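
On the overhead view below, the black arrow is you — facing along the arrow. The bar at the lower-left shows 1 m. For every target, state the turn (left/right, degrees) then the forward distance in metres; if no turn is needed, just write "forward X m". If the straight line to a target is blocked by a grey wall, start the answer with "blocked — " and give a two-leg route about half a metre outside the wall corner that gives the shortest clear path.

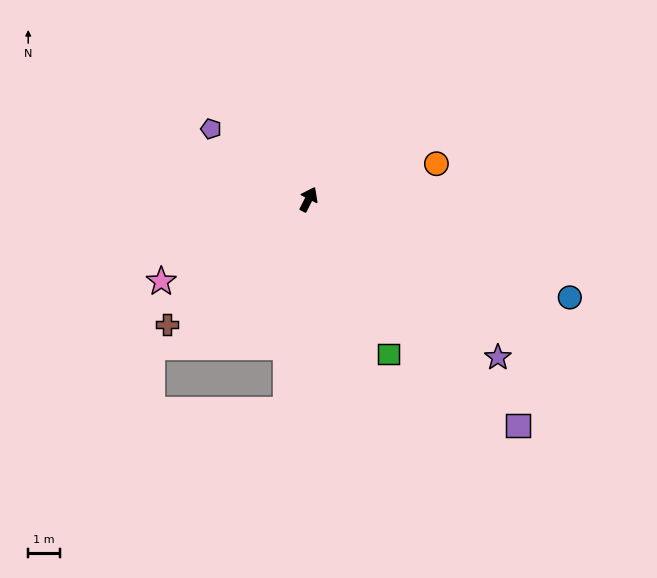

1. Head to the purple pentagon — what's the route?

turn left 81°, forward 3.8 m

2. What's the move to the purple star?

turn right 103°, forward 7.7 m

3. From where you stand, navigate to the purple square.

turn right 110°, forward 9.6 m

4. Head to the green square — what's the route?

turn right 126°, forward 5.4 m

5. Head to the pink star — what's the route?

turn left 146°, forward 5.3 m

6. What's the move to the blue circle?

turn right 84°, forward 8.7 m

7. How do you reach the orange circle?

turn right 48°, forward 4.1 m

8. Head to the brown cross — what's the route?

turn left 158°, forward 5.9 m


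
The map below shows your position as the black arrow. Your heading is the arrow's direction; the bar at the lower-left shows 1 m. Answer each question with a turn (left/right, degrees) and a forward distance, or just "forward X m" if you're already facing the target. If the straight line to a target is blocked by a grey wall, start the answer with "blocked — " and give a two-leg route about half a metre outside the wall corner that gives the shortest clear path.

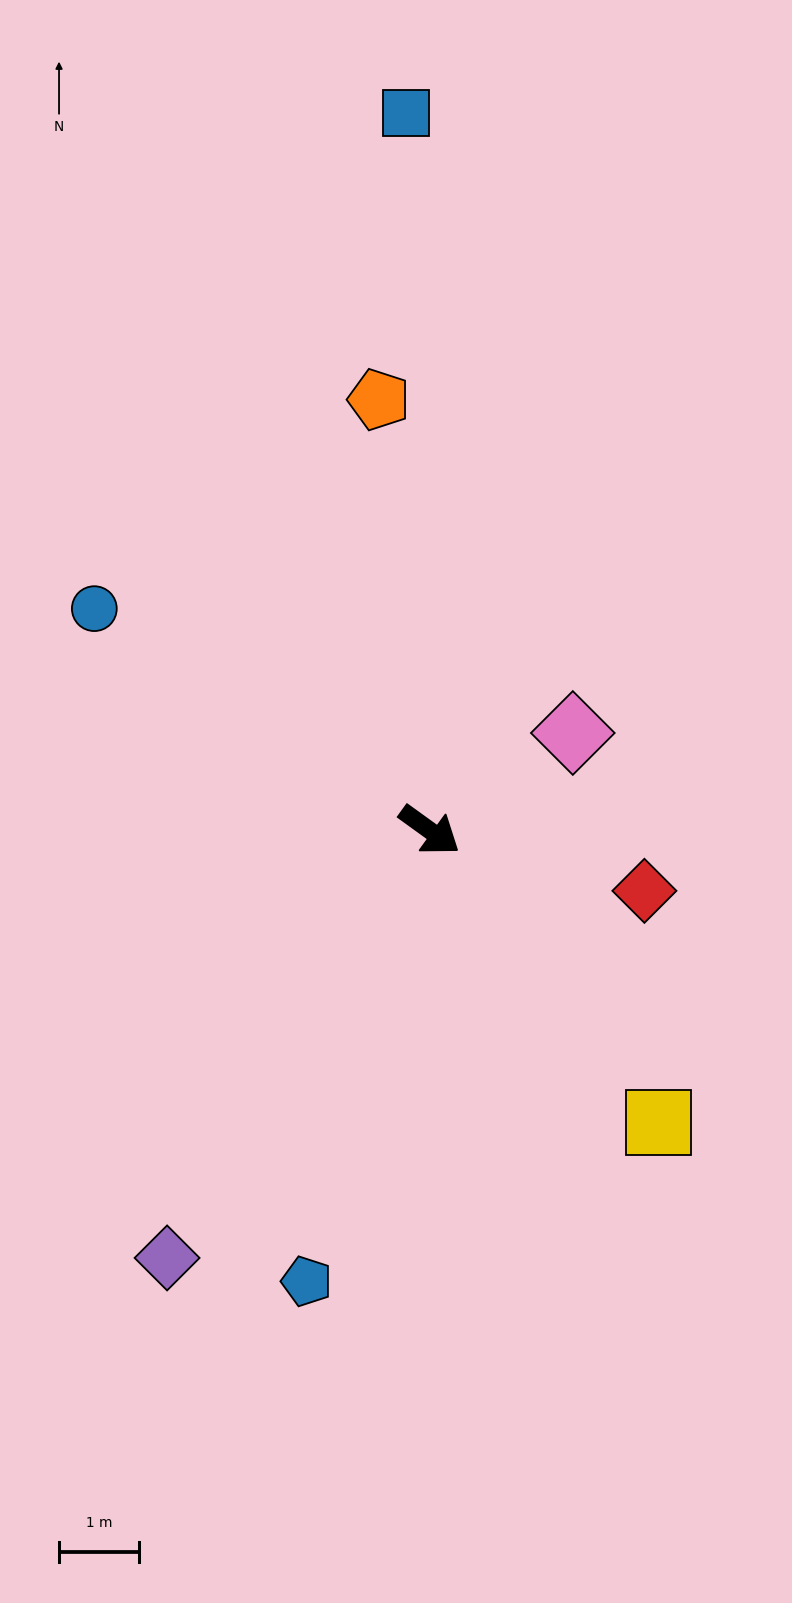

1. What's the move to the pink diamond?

turn left 70°, forward 2.2 m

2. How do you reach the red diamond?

turn left 20°, forward 2.8 m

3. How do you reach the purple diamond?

turn right 86°, forward 6.2 m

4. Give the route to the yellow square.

turn right 16°, forward 4.6 m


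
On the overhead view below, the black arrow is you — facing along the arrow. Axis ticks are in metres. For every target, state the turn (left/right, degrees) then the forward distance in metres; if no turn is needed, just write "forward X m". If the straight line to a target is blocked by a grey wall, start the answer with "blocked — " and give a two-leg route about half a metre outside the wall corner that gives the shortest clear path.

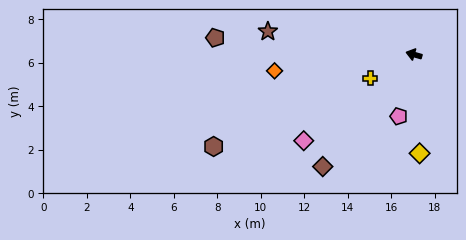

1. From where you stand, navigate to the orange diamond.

turn left 23°, forward 6.4 m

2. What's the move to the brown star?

turn left 7°, forward 6.8 m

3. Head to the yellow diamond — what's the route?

turn left 109°, forward 4.5 m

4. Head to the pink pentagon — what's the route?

turn left 92°, forward 2.9 m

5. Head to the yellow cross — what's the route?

turn left 45°, forward 2.3 m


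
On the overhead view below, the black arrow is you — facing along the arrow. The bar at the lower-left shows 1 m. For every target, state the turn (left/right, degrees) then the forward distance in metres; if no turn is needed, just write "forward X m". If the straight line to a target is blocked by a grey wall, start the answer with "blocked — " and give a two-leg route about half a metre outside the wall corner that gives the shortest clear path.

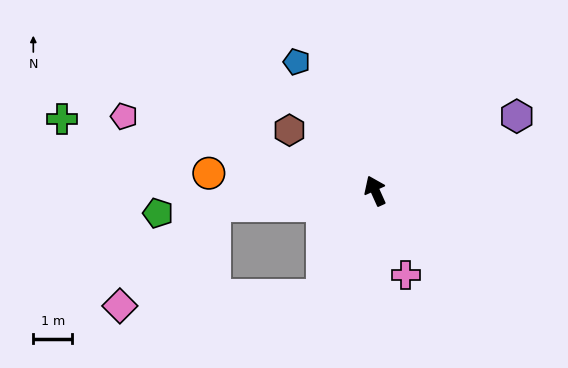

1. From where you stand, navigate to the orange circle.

turn left 60°, forward 4.3 m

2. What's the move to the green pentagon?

turn left 72°, forward 5.6 m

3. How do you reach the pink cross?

turn left 176°, forward 2.3 m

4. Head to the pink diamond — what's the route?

blocked — turn left 71°, forward 4.2 m, then turn left 41°, forward 3.6 m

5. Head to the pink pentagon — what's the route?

turn left 49°, forward 6.8 m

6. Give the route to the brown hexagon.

turn left 31°, forward 2.7 m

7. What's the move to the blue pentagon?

turn left 7°, forward 3.9 m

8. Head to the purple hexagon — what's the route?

turn right 86°, forward 4.1 m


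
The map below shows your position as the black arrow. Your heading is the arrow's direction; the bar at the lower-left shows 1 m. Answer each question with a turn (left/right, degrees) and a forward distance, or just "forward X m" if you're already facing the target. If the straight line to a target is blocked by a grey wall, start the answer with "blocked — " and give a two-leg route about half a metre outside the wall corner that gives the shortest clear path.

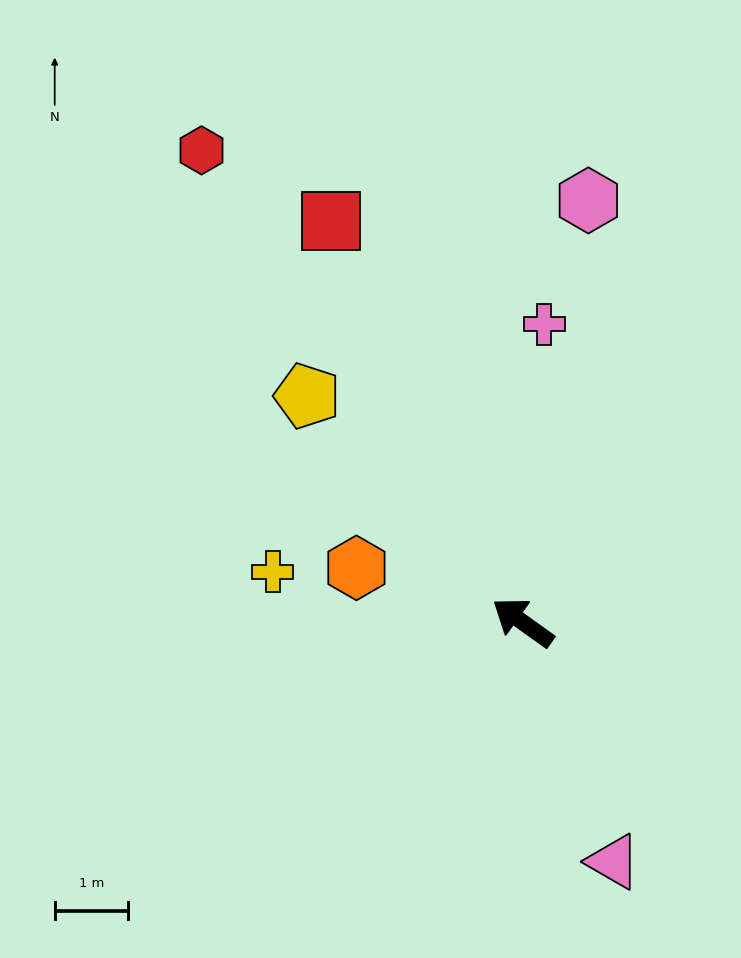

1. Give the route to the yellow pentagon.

turn right 11°, forward 4.2 m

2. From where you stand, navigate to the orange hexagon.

turn left 17°, forward 2.4 m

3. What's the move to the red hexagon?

turn right 20°, forward 7.8 m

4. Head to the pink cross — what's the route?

turn right 59°, forward 4.1 m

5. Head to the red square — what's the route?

turn right 29°, forward 6.0 m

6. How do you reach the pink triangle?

turn left 146°, forward 3.5 m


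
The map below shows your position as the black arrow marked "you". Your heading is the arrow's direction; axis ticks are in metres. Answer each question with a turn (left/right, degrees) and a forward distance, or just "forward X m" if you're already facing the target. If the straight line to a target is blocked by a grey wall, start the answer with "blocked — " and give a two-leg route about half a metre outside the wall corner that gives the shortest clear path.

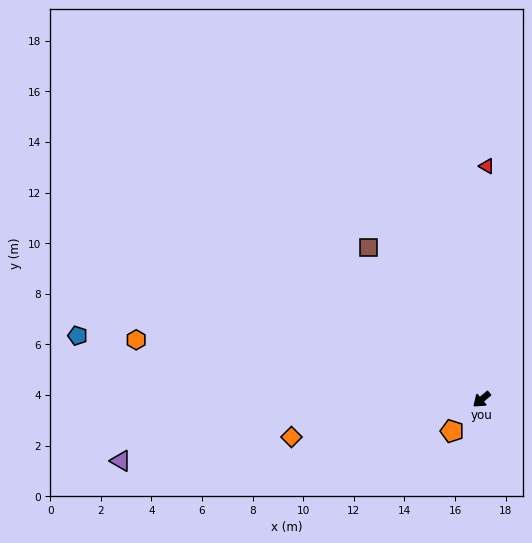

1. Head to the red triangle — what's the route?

turn right 132°, forward 9.2 m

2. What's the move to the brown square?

turn right 94°, forward 7.5 m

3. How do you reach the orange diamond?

turn right 29°, forward 7.7 m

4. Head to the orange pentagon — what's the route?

turn left 7°, forward 1.7 m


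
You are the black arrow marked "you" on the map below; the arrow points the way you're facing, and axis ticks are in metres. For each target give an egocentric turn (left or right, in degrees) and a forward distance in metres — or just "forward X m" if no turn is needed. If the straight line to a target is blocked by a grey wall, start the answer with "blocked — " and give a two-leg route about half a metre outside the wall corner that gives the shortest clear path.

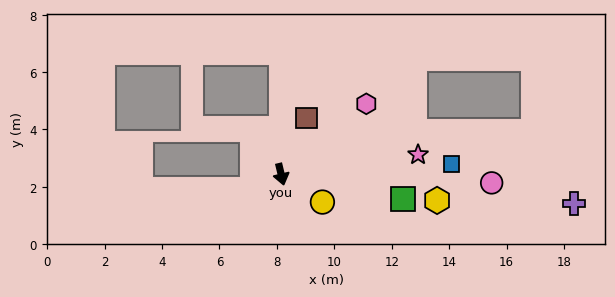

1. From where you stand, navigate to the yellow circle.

turn left 43°, forward 1.7 m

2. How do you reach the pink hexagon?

turn left 116°, forward 3.8 m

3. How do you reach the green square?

turn left 65°, forward 4.3 m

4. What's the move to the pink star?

turn left 85°, forward 4.8 m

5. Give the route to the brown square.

turn left 142°, forward 2.2 m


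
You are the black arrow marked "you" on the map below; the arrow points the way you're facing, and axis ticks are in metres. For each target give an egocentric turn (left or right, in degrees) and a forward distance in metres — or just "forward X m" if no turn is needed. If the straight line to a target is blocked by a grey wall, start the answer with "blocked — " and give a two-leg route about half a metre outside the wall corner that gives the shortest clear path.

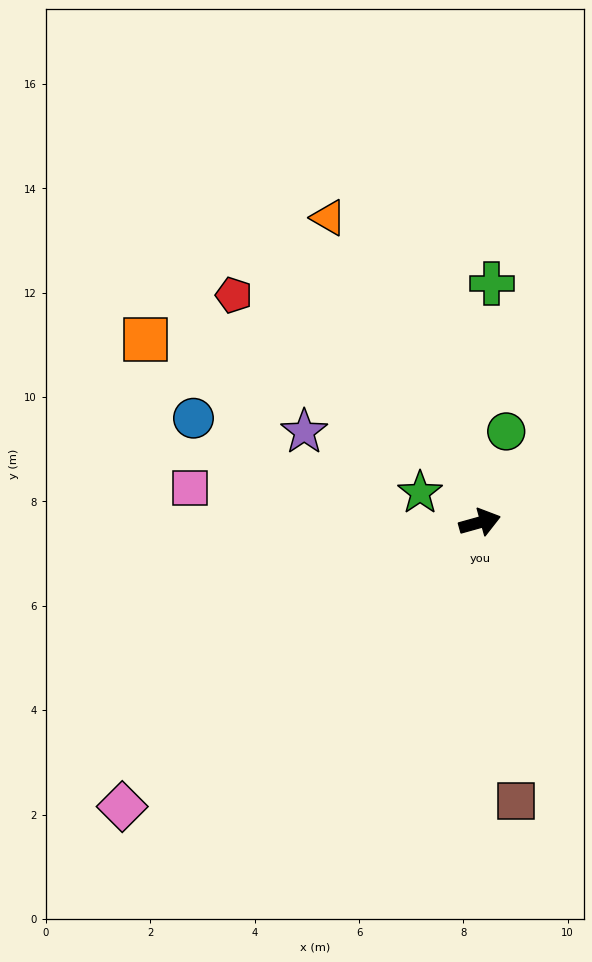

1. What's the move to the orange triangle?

turn left 101°, forward 6.5 m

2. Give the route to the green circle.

turn left 58°, forward 1.8 m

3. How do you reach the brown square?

turn right 98°, forward 5.4 m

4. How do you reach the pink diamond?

turn right 157°, forward 8.8 m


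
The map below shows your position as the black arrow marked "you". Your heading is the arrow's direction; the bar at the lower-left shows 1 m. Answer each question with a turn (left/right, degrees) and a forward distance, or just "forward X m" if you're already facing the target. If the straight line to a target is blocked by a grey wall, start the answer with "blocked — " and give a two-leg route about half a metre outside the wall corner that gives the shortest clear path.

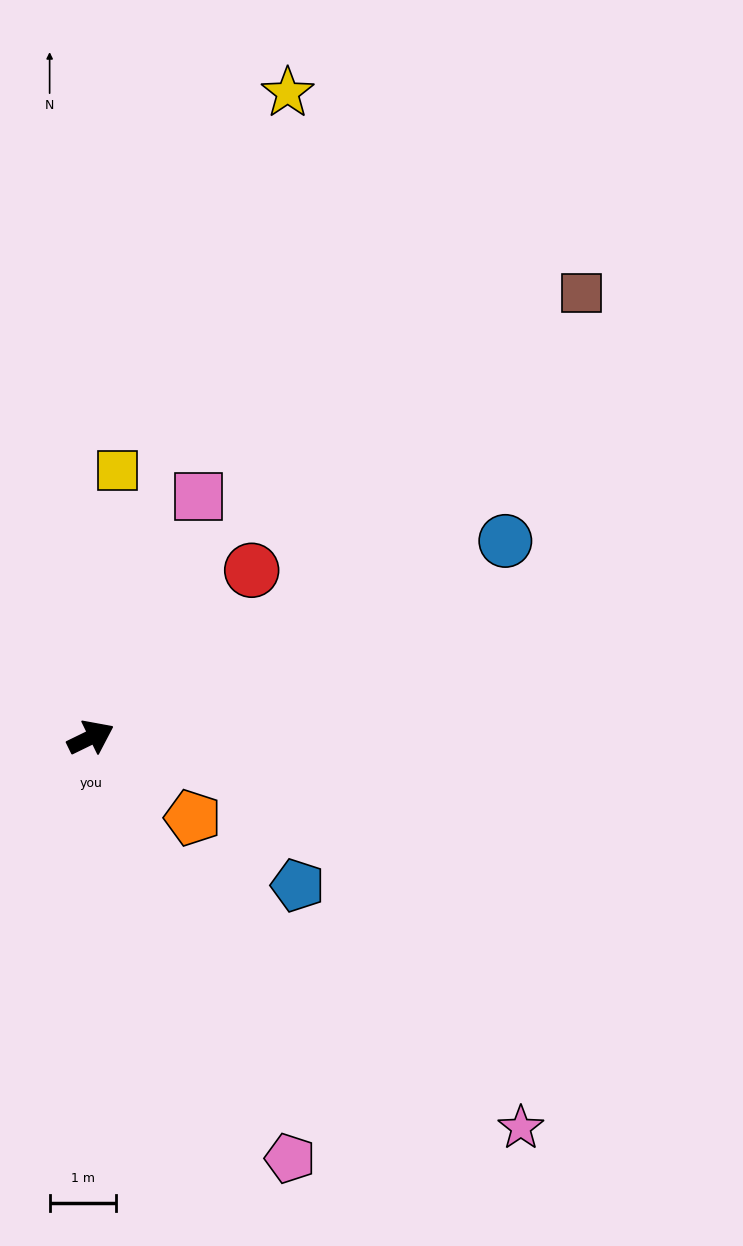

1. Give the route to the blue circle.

forward 6.9 m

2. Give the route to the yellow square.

turn left 58°, forward 4.1 m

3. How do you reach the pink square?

turn left 40°, forward 4.0 m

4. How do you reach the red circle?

turn left 20°, forward 3.5 m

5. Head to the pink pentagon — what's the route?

turn right 91°, forward 7.1 m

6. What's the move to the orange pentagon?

turn right 64°, forward 2.0 m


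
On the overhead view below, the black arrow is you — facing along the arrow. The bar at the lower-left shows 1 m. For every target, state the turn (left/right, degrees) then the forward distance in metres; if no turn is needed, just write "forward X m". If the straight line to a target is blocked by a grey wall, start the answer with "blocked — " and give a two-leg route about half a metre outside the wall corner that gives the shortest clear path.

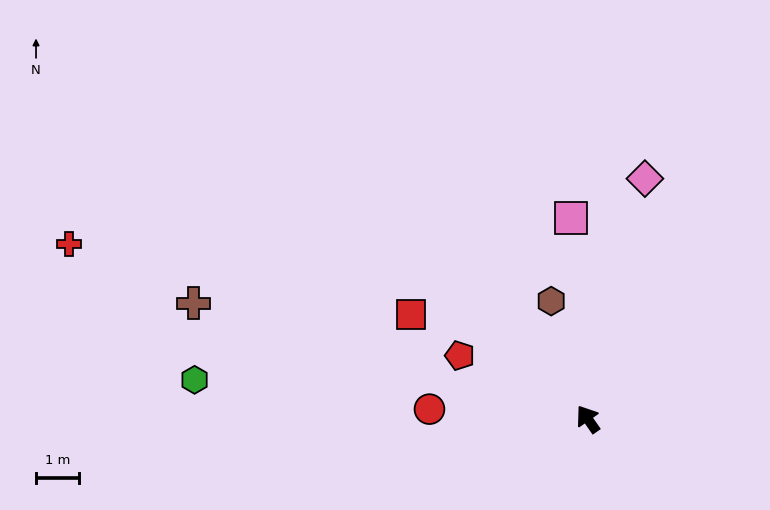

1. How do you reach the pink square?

turn right 30°, forward 4.8 m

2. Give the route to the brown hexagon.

turn right 18°, forward 2.9 m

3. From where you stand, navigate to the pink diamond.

turn right 48°, forward 5.8 m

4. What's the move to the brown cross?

turn left 39°, forward 9.7 m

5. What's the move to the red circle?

turn left 52°, forward 3.7 m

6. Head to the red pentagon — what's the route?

turn left 29°, forward 3.4 m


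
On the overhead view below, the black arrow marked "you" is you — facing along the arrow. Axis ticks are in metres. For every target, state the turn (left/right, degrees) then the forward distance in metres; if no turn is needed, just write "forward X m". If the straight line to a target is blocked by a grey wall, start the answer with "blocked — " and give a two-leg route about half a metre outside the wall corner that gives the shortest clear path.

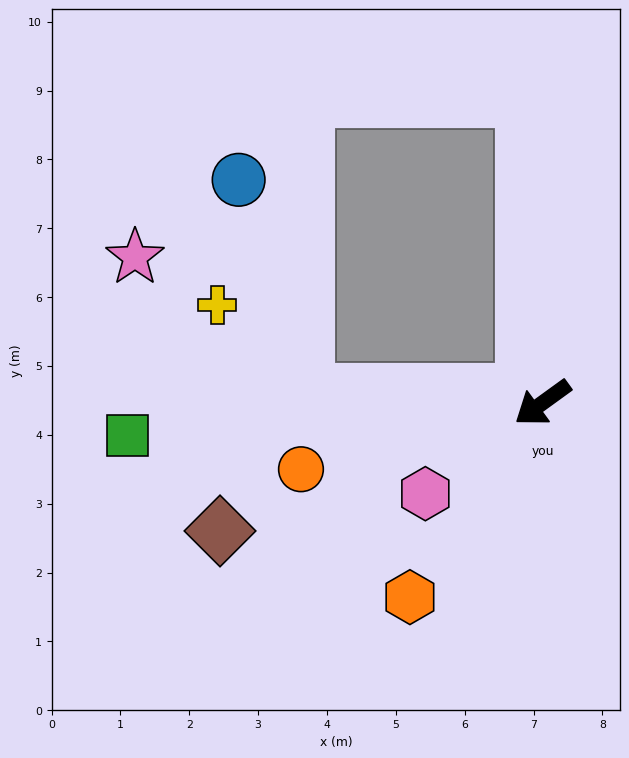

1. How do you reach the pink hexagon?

forward 2.2 m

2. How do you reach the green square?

turn right 31°, forward 6.0 m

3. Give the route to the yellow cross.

blocked — turn right 38°, forward 3.5 m, then turn right 43°, forward 1.8 m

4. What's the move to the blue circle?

blocked — turn right 38°, forward 3.5 m, then turn right 71°, forward 3.2 m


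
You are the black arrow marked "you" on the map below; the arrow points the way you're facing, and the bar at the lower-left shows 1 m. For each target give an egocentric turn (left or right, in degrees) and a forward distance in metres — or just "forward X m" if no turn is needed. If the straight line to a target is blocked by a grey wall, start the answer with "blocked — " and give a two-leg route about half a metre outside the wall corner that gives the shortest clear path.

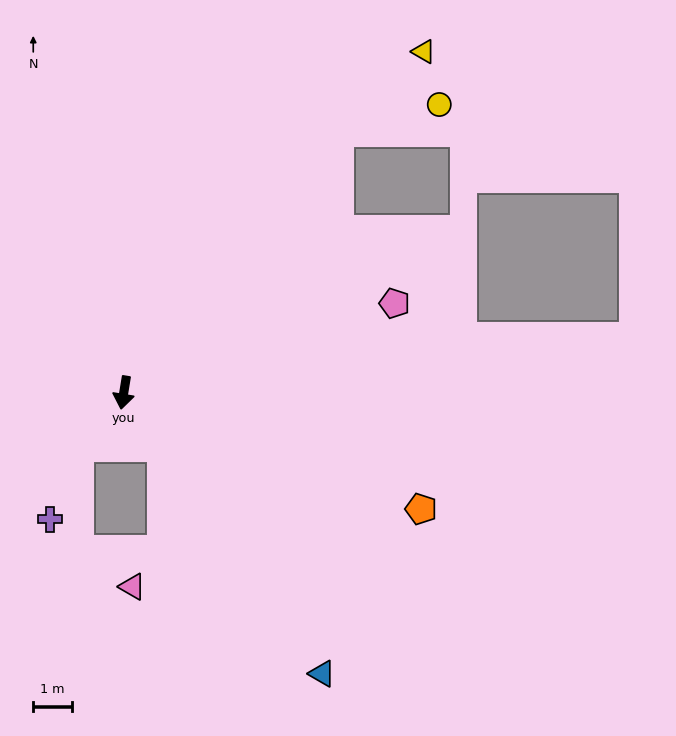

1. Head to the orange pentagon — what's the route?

turn left 78°, forward 8.3 m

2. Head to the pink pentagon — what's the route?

turn left 118°, forward 7.4 m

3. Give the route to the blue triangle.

turn left 44°, forward 8.9 m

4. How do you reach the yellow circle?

blocked — turn left 150°, forward 8.8 m, then turn right 36°, forward 2.7 m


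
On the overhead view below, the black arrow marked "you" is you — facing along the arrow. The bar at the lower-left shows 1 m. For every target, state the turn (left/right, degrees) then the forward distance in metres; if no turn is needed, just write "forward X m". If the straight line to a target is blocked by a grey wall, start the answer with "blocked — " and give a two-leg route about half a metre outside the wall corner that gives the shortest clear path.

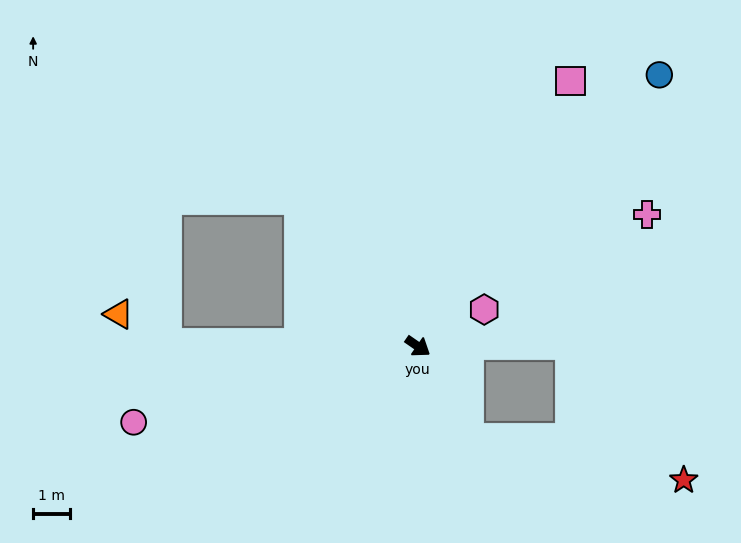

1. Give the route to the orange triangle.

blocked — turn right 146°, forward 6.9 m, then turn right 32°, forward 1.5 m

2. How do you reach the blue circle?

turn left 83°, forward 9.9 m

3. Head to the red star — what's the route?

blocked — turn right 26°, forward 2.9 m, then turn left 50°, forward 6.0 m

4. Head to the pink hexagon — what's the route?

turn left 64°, forward 2.1 m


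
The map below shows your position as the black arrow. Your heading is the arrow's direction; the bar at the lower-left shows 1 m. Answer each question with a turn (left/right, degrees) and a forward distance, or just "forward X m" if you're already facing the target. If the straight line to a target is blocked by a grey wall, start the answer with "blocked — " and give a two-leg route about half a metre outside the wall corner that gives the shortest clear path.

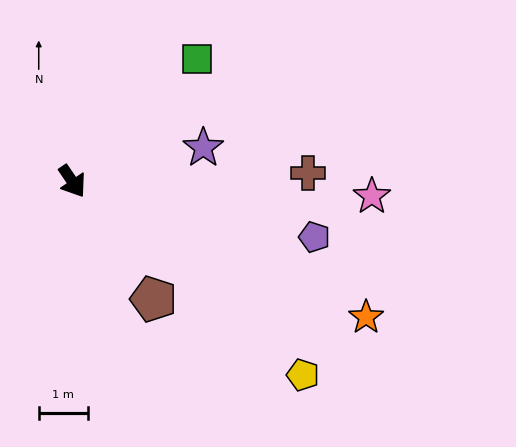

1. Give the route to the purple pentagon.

turn left 43°, forward 5.0 m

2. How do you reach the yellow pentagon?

turn left 16°, forward 6.1 m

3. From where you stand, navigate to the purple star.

turn left 70°, forward 2.7 m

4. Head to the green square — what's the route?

turn left 100°, forward 3.5 m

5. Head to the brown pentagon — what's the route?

forward 2.9 m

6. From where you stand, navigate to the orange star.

turn left 31°, forward 6.6 m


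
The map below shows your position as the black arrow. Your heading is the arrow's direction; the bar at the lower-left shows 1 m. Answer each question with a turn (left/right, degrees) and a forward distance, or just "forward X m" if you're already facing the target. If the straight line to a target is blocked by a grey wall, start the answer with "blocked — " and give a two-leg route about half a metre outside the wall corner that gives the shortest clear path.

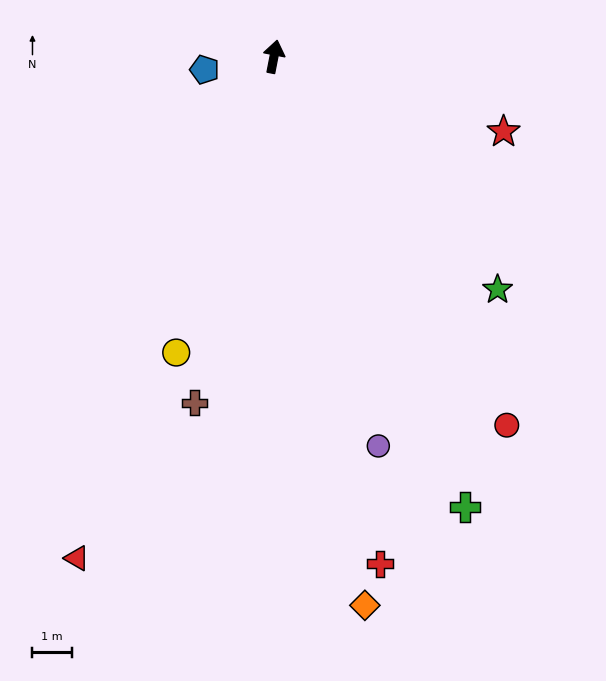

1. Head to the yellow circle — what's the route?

turn left 173°, forward 8.0 m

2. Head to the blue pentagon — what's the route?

turn left 112°, forward 1.8 m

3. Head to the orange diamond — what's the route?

turn right 160°, forward 14.2 m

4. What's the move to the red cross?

turn right 157°, forward 13.2 m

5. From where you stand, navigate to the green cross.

turn right 146°, forward 12.5 m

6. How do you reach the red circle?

turn right 137°, forward 11.1 m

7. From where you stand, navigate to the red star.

turn right 97°, forward 6.2 m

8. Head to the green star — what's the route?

turn right 125°, forward 8.2 m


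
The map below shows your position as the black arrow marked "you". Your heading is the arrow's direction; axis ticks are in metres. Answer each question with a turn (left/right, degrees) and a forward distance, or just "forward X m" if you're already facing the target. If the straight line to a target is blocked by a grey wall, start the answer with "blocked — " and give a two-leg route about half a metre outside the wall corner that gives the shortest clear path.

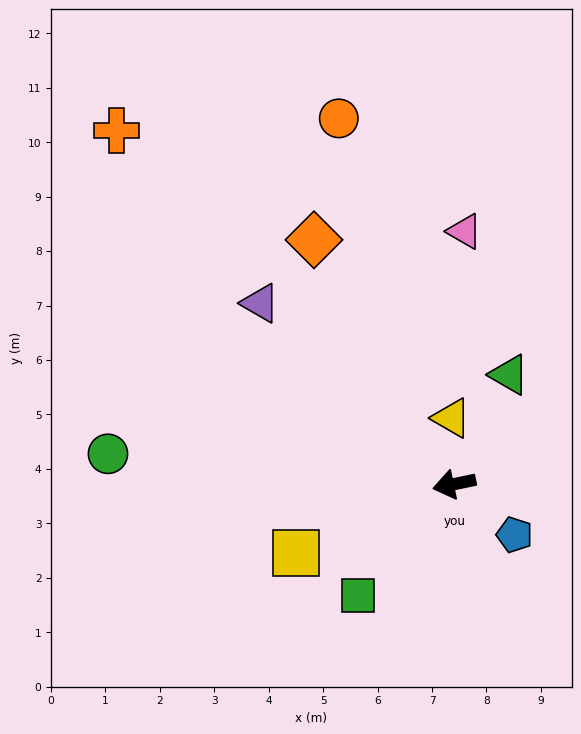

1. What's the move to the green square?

turn left 37°, forward 2.7 m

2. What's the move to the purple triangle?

turn right 55°, forward 4.9 m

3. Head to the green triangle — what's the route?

turn right 128°, forward 2.2 m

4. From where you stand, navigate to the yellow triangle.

turn right 99°, forward 1.2 m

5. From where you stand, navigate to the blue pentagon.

turn left 128°, forward 1.4 m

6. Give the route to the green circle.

turn right 17°, forward 6.4 m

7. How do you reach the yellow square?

turn left 12°, forward 3.2 m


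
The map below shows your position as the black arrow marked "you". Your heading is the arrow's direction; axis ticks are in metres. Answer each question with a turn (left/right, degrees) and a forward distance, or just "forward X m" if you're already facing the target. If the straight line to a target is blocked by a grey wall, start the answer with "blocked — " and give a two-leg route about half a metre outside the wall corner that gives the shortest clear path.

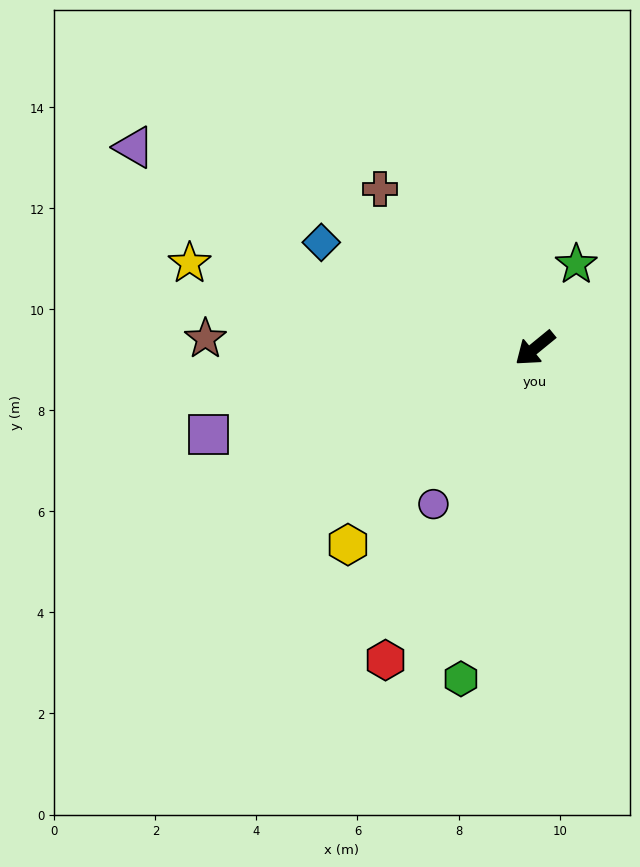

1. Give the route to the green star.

turn right 155°, forward 1.9 m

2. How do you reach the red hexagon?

turn left 25°, forward 6.8 m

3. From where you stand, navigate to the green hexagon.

turn left 38°, forward 6.7 m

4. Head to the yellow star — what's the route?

turn right 53°, forward 7.0 m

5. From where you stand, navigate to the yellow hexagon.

turn left 7°, forward 5.4 m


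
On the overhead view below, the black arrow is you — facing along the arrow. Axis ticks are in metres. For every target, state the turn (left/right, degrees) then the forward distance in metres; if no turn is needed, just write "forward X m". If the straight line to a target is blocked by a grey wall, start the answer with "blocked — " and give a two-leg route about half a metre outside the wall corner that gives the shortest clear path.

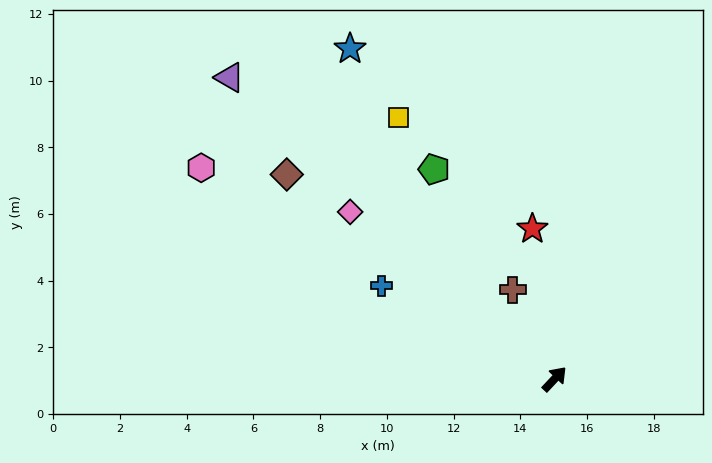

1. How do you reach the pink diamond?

turn left 94°, forward 7.9 m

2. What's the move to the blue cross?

turn left 105°, forward 5.9 m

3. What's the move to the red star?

turn left 52°, forward 4.6 m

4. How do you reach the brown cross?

turn left 68°, forward 3.0 m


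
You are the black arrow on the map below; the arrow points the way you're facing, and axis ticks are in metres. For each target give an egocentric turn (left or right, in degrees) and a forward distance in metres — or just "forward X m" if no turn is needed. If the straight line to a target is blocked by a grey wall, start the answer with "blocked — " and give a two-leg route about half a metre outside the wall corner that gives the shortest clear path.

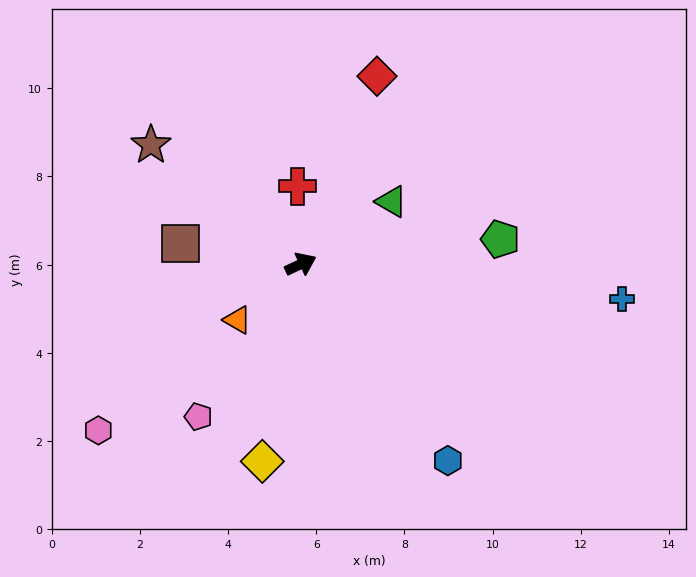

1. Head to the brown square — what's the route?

turn left 145°, forward 2.8 m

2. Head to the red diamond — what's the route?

turn left 43°, forward 4.6 m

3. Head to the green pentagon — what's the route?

turn right 18°, forward 4.6 m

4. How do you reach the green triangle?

turn left 10°, forward 2.5 m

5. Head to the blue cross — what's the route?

turn right 31°, forward 7.3 m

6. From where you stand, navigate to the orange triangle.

turn right 164°, forward 1.9 m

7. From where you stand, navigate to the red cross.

turn left 67°, forward 1.8 m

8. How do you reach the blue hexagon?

turn right 78°, forward 5.6 m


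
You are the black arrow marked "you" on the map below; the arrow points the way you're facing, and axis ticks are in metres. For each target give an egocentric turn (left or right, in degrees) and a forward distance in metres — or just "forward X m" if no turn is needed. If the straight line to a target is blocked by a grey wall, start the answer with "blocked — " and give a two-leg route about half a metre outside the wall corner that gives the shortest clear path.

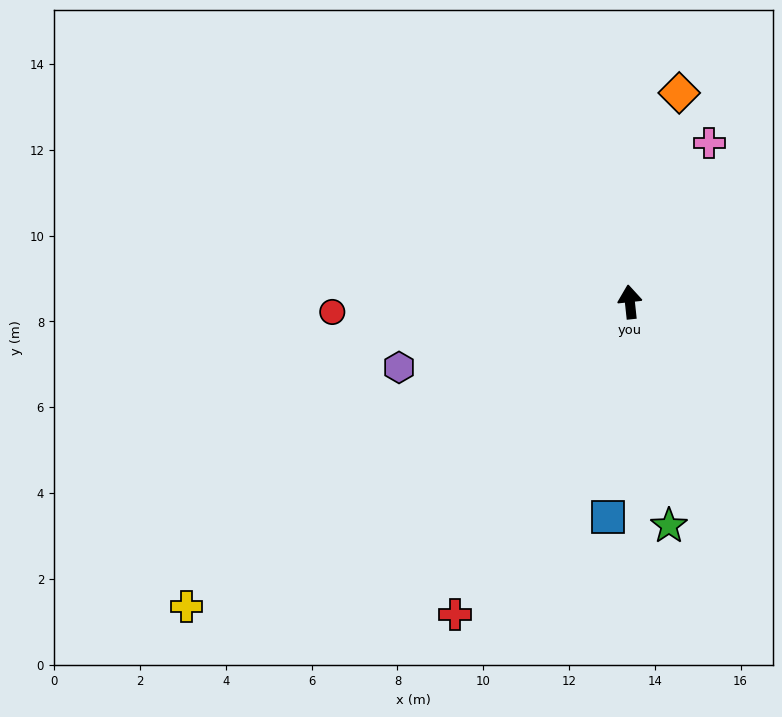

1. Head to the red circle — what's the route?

turn left 86°, forward 6.9 m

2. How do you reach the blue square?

turn left 168°, forward 5.0 m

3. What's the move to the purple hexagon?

turn left 100°, forward 5.6 m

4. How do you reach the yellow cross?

turn left 118°, forward 12.5 m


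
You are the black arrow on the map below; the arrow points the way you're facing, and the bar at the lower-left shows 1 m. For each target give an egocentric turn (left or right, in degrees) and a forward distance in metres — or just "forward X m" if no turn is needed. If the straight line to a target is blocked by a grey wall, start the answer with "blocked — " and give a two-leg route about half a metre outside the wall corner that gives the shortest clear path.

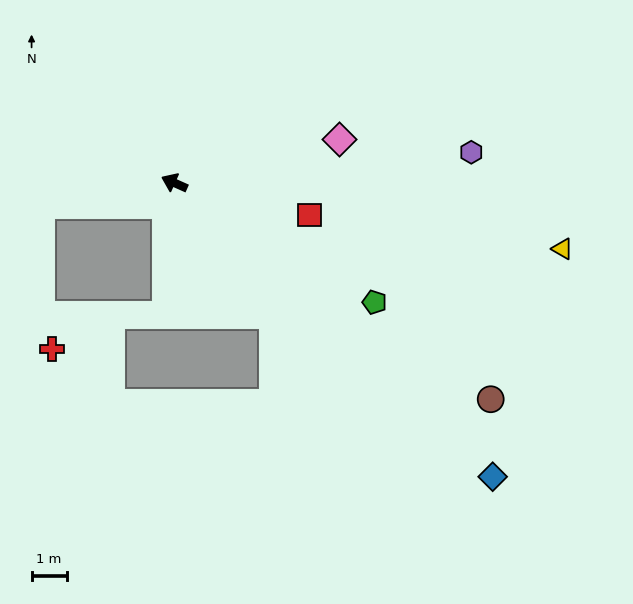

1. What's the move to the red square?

turn right 169°, forward 3.9 m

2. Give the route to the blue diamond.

turn left 161°, forward 12.3 m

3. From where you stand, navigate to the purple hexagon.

turn right 150°, forward 8.5 m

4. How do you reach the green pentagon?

turn left 173°, forward 6.6 m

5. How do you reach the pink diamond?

turn right 141°, forward 4.9 m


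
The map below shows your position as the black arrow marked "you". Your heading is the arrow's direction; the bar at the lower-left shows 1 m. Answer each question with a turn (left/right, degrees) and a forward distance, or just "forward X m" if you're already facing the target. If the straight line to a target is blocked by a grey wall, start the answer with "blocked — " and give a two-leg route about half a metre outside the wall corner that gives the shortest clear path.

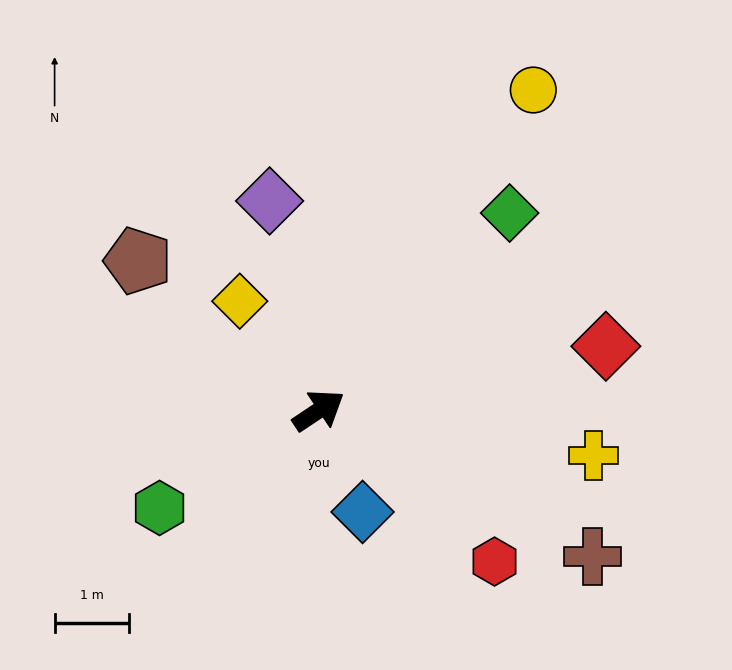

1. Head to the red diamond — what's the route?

turn right 21°, forward 3.9 m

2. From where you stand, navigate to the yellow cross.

turn right 43°, forward 3.7 m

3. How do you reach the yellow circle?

turn left 22°, forward 5.2 m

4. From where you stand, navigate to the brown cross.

turn right 62°, forward 4.2 m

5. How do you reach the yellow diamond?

turn left 92°, forward 1.8 m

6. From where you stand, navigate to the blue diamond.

turn right 100°, forward 1.5 m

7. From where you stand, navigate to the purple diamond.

turn left 70°, forward 2.9 m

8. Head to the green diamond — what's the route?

turn left 12°, forward 3.7 m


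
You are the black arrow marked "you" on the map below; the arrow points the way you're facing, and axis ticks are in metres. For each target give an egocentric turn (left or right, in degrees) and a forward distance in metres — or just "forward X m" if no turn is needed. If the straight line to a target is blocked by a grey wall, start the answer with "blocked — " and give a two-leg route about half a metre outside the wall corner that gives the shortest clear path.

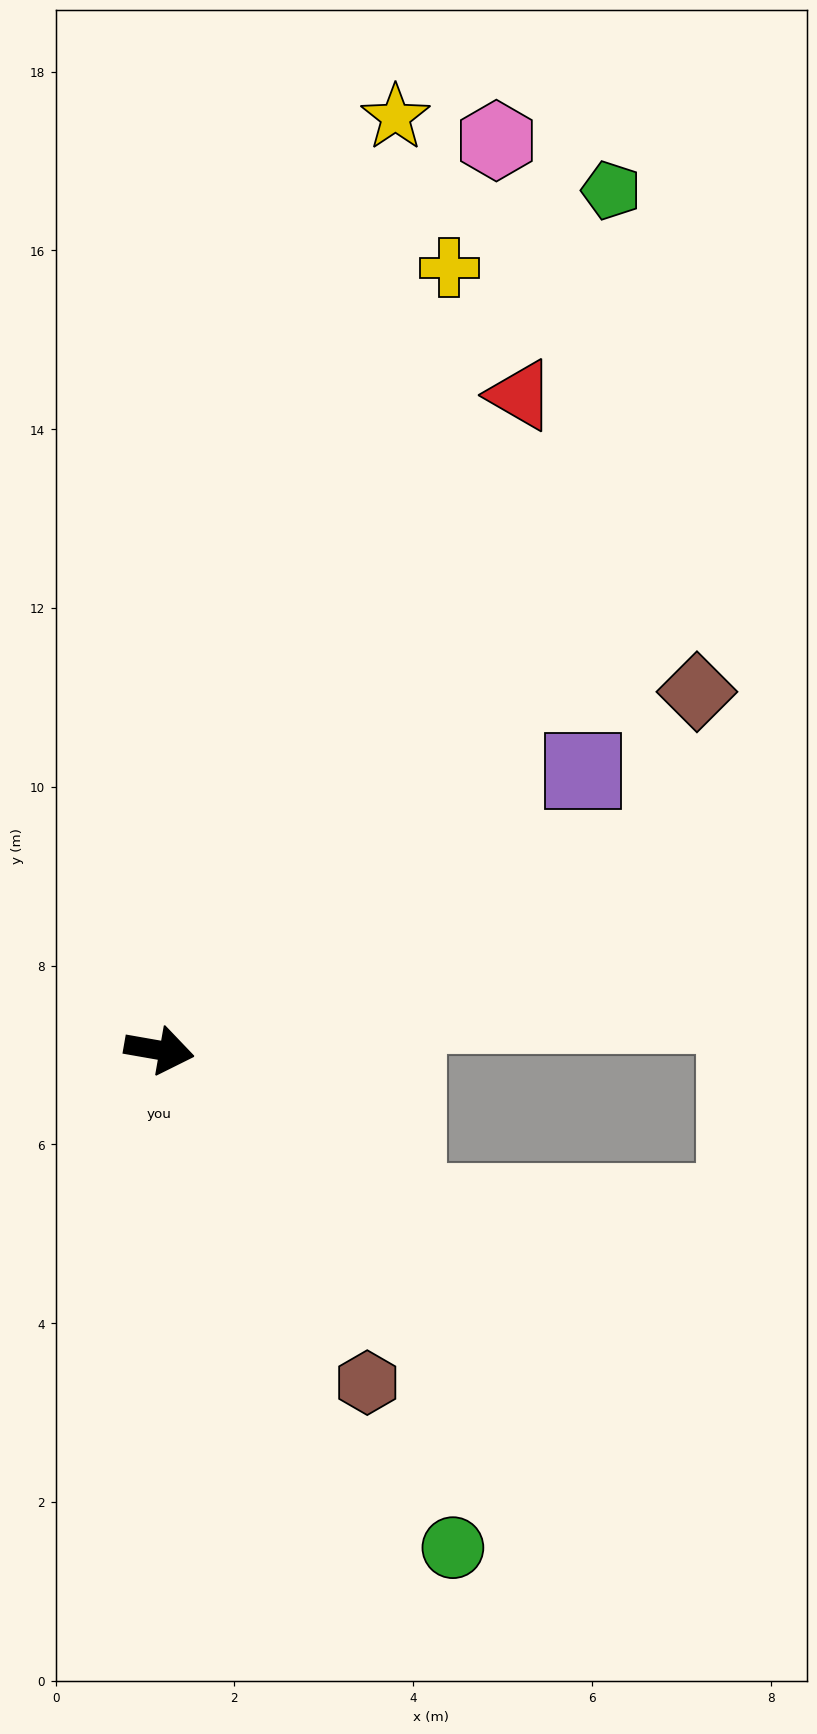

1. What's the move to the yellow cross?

turn left 80°, forward 9.3 m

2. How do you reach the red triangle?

turn left 71°, forward 8.4 m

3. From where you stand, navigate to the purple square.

turn left 43°, forward 5.7 m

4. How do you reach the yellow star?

turn left 86°, forward 10.8 m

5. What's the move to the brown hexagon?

turn right 48°, forward 4.4 m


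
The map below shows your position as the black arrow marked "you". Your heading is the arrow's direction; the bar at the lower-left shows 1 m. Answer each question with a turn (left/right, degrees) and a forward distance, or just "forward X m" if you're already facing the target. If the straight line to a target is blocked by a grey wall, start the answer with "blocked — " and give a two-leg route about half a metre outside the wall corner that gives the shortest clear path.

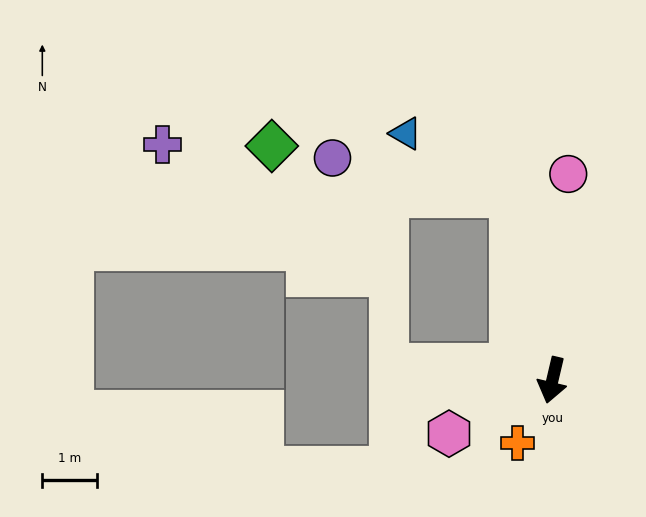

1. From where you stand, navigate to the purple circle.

blocked — turn right 155°, forward 3.5 m, then turn left 67°, forward 3.4 m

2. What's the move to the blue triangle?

blocked — turn right 155°, forward 3.5 m, then turn left 48°, forward 2.2 m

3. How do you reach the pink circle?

turn right 171°, forward 3.8 m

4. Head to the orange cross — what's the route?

turn right 16°, forward 1.3 m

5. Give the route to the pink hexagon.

turn right 49°, forward 2.1 m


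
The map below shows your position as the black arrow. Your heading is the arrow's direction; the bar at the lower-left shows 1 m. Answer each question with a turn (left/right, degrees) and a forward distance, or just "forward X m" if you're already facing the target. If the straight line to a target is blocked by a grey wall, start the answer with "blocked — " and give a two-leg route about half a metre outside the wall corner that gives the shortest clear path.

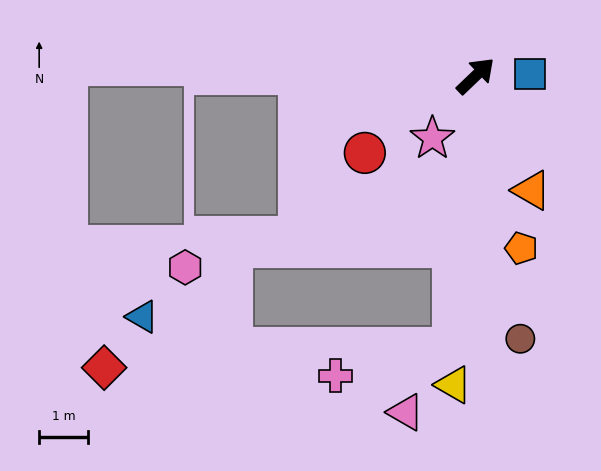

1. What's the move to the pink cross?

blocked — turn right 138°, forward 5.6 m, then turn right 72°, forward 2.5 m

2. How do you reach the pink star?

turn right 168°, forward 1.6 m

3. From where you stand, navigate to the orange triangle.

turn right 108°, forward 2.6 m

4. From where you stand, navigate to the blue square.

turn right 42°, forward 1.1 m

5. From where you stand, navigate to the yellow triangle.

turn right 138°, forward 6.3 m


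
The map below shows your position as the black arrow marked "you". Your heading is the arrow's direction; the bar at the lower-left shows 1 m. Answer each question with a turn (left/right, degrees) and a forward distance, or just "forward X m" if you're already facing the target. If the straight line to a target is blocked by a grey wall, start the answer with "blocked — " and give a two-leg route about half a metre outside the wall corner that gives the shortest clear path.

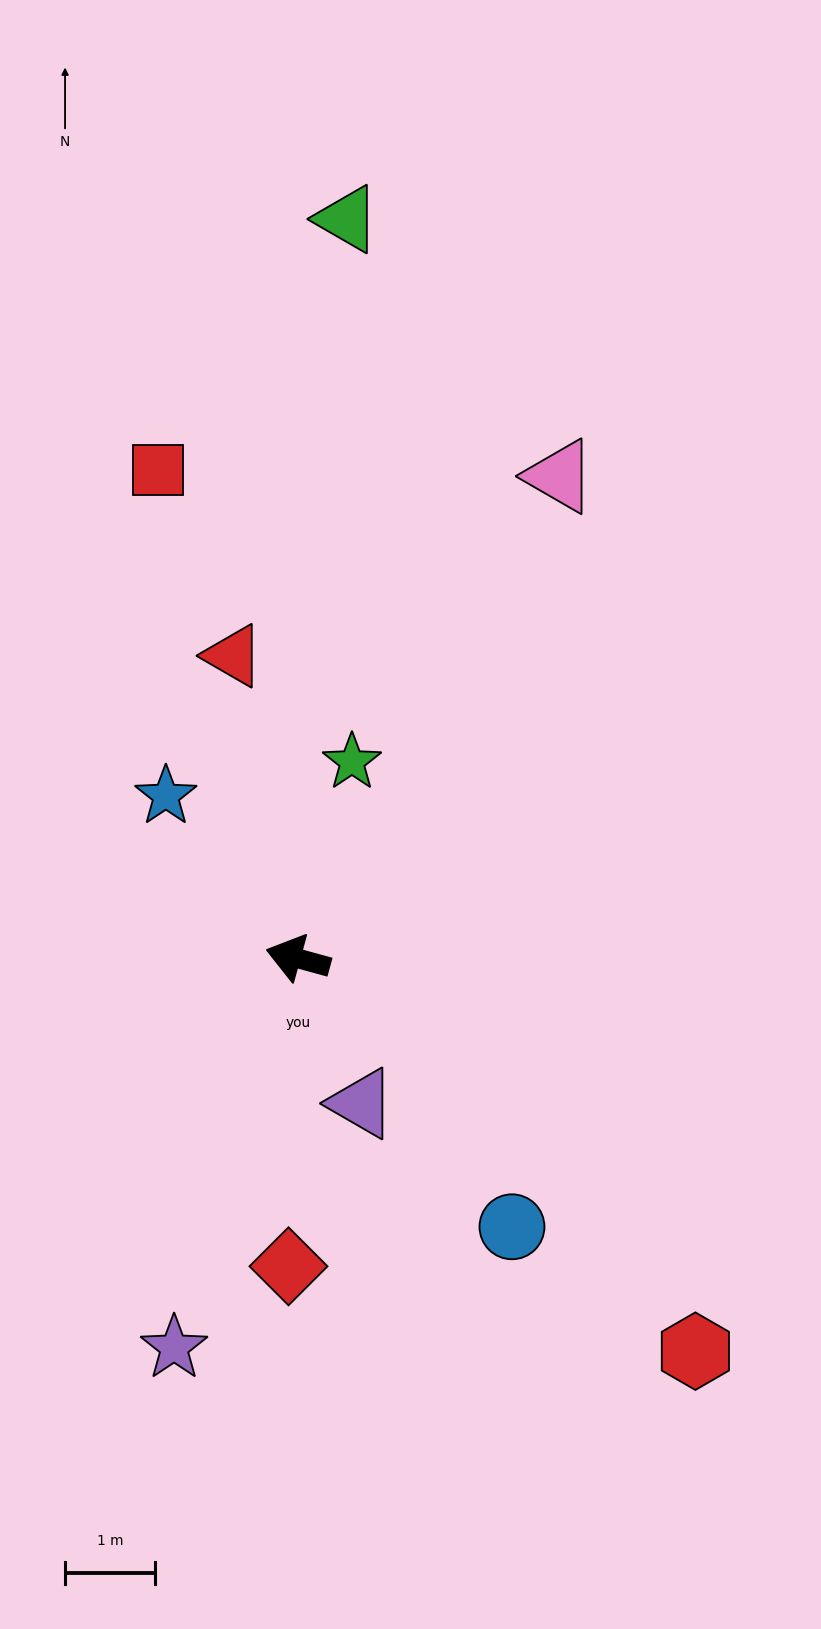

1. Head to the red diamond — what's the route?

turn left 104°, forward 3.4 m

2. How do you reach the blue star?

turn right 36°, forward 2.3 m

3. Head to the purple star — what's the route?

turn left 88°, forward 4.5 m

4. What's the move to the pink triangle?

turn right 103°, forward 6.1 m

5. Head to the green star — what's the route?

turn right 90°, forward 2.3 m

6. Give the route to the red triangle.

turn right 63°, forward 3.4 m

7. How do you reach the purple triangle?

turn left 129°, forward 1.8 m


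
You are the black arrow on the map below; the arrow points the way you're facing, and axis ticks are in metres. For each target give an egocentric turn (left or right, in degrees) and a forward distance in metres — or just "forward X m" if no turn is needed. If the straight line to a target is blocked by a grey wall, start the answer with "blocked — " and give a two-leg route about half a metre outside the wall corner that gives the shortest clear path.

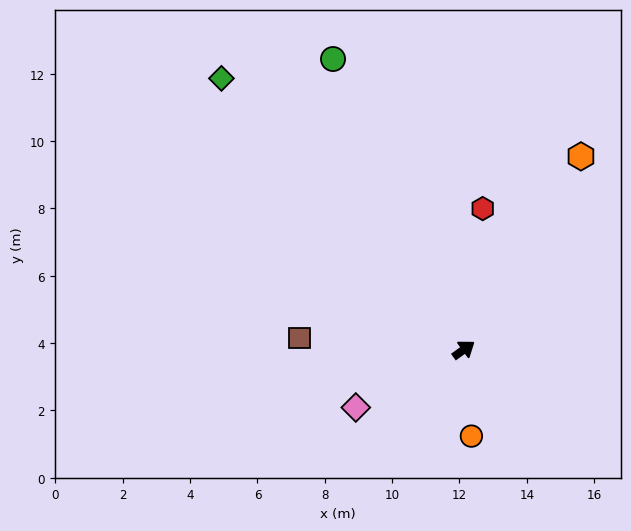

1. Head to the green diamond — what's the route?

turn left 96°, forward 10.8 m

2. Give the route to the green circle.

turn left 78°, forward 9.5 m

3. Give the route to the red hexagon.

turn left 46°, forward 4.2 m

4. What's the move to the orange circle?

turn right 121°, forward 2.6 m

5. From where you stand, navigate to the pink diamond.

turn left 172°, forward 3.6 m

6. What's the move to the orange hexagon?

turn left 23°, forward 6.7 m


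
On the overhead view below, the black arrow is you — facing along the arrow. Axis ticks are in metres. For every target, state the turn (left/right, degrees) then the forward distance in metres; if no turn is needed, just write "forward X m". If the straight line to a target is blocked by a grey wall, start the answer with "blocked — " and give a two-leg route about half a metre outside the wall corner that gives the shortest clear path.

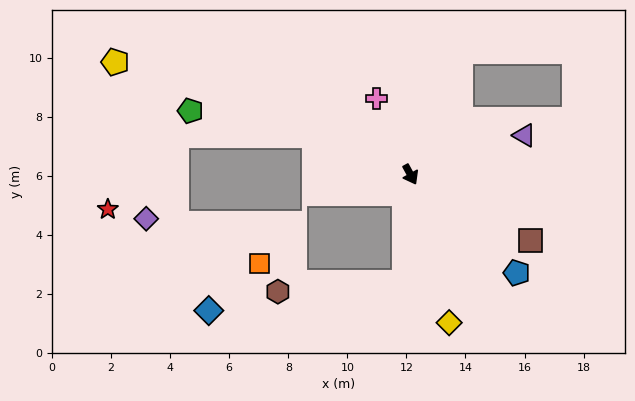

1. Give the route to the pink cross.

turn left 176°, forward 2.8 m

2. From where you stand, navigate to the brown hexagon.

blocked — turn right 32°, forward 3.7 m, then turn right 82°, forward 4.3 m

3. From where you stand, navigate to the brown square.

turn left 33°, forward 4.6 m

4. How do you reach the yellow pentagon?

turn right 139°, forward 10.7 m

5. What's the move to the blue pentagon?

turn left 19°, forward 4.9 m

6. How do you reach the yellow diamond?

turn right 14°, forward 5.2 m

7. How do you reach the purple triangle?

turn left 80°, forward 4.1 m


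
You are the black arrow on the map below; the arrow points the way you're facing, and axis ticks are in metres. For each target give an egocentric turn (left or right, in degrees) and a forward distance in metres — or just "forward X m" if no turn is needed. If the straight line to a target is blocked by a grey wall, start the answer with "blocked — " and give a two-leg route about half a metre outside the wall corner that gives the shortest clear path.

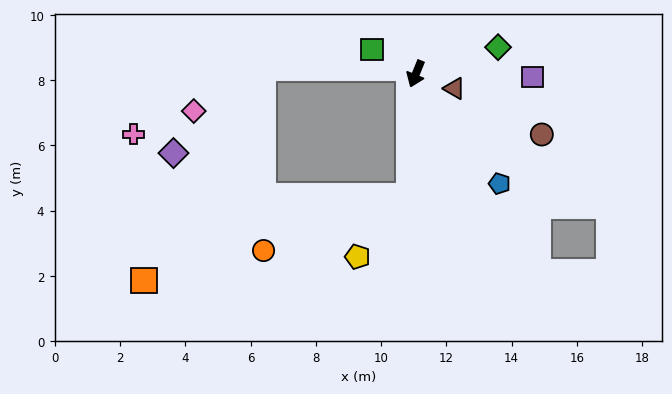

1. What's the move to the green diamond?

turn left 130°, forward 2.6 m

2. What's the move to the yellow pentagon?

blocked — turn left 19°, forward 3.8 m, then turn right 38°, forward 2.4 m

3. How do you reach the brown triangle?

turn left 91°, forward 1.3 m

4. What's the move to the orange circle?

blocked — turn left 19°, forward 3.8 m, then turn right 67°, forward 4.8 m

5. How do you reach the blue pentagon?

turn left 59°, forward 4.2 m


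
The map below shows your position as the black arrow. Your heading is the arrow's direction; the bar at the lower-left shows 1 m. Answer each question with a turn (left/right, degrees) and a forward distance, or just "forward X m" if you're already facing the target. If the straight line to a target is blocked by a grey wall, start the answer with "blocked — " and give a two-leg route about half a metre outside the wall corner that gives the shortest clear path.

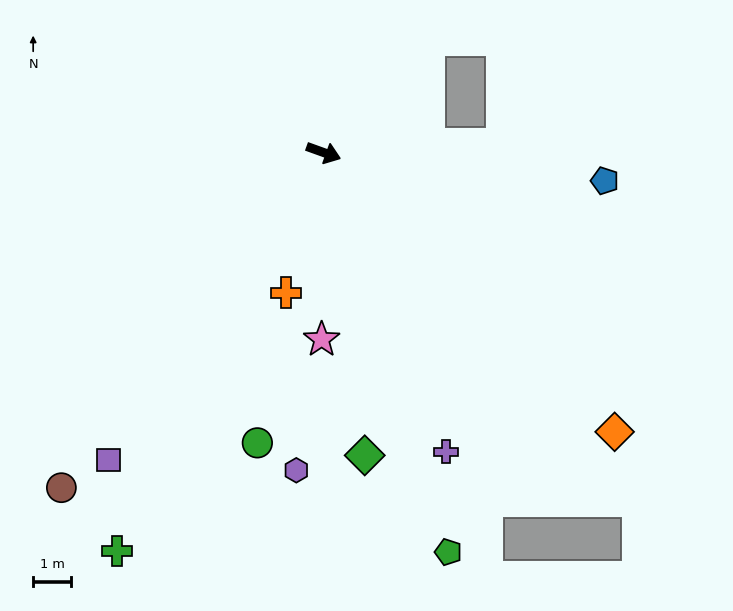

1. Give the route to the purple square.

turn right 105°, forward 9.8 m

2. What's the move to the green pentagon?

turn right 53°, forward 11.0 m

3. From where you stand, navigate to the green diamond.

turn right 62°, forward 8.0 m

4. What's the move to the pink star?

turn right 71°, forward 4.9 m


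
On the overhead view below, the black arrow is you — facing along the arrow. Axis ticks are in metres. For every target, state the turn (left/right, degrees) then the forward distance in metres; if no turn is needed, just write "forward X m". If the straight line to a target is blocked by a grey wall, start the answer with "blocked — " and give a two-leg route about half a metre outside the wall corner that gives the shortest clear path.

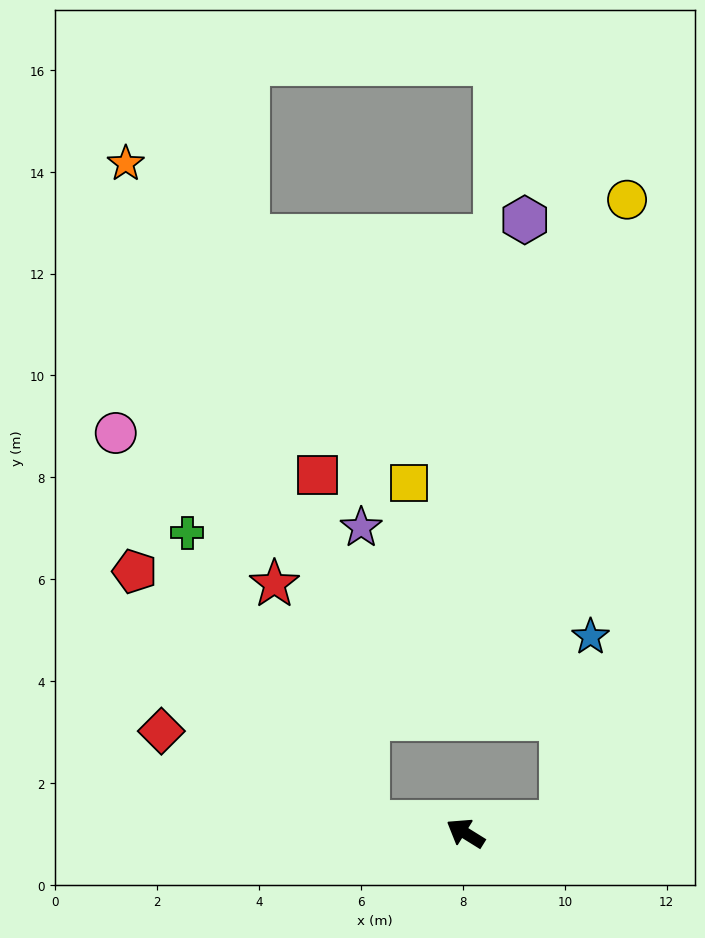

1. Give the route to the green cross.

blocked — turn left 25°, forward 1.9 m, then turn right 51°, forward 6.7 m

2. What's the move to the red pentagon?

blocked — turn left 25°, forward 1.9 m, then turn right 40°, forward 6.7 m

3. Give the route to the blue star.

blocked — turn right 141°, forward 1.9 m, then turn left 74°, forward 3.7 m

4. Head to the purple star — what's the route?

blocked — turn left 25°, forward 1.9 m, then turn right 82°, forward 5.8 m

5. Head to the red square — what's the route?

blocked — turn left 25°, forward 1.9 m, then turn right 75°, forward 6.9 m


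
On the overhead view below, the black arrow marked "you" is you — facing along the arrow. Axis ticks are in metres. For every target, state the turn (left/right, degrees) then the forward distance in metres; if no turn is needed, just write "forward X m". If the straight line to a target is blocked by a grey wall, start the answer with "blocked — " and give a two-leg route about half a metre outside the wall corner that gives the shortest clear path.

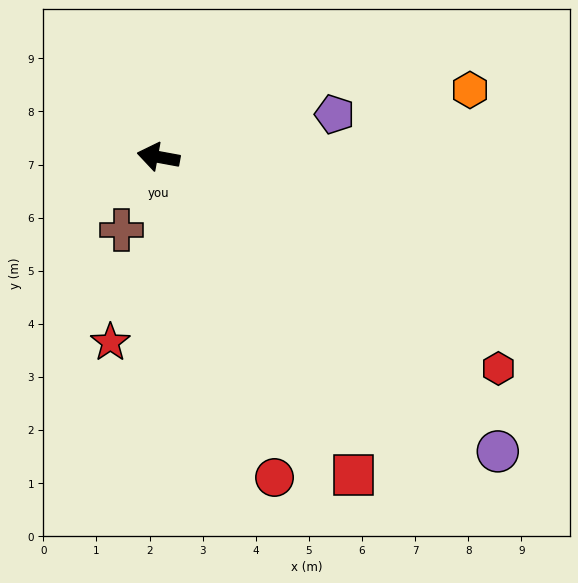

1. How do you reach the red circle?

turn left 120°, forward 6.4 m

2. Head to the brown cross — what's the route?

turn left 74°, forward 1.5 m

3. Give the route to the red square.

turn left 132°, forward 7.0 m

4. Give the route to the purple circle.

turn left 149°, forward 8.5 m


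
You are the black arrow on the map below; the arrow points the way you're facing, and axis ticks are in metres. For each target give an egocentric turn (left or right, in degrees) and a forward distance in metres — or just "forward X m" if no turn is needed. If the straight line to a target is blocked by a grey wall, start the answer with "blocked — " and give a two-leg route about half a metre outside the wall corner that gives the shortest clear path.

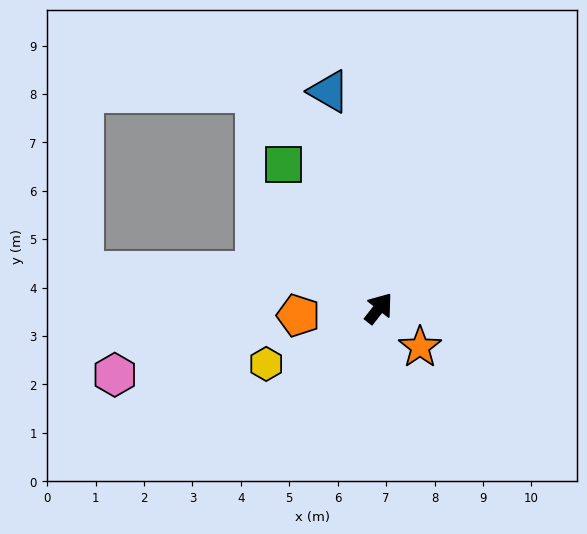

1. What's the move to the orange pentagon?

turn left 133°, forward 1.7 m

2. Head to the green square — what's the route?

turn left 72°, forward 3.6 m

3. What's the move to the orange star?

turn right 95°, forward 1.2 m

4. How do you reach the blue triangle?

turn left 51°, forward 4.6 m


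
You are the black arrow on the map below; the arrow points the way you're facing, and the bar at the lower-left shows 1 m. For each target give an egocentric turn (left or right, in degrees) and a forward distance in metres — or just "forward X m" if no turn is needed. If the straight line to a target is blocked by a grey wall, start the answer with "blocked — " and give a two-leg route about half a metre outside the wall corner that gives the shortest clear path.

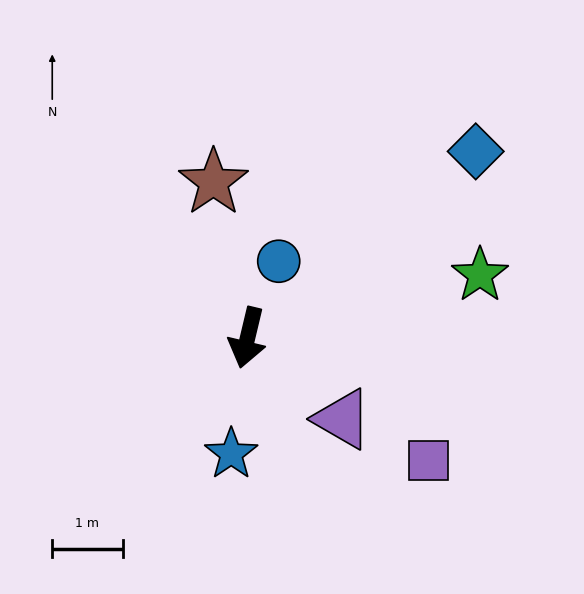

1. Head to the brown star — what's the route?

turn right 154°, forward 2.3 m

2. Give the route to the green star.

turn left 119°, forward 3.4 m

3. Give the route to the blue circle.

turn left 171°, forward 1.2 m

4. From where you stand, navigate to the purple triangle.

turn left 63°, forward 1.8 m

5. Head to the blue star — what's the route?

turn left 5°, forward 1.7 m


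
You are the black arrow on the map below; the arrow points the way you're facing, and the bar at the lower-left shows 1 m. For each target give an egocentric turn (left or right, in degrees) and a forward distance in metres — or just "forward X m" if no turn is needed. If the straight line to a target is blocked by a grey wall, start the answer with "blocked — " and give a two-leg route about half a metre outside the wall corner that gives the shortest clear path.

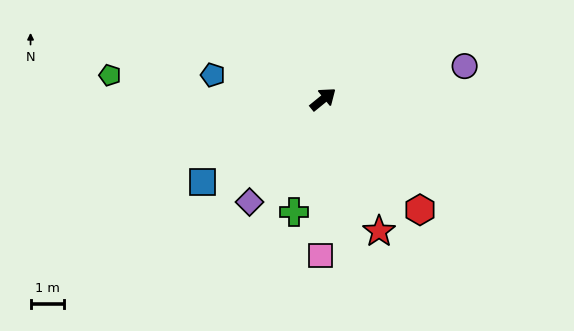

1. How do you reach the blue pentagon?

turn left 128°, forward 3.3 m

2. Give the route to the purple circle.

turn right 26°, forward 4.3 m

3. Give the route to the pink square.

turn right 130°, forward 4.6 m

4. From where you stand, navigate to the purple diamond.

turn right 165°, forward 3.7 m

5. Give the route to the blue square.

turn left 175°, forward 4.3 m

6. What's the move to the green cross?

turn right 144°, forward 3.4 m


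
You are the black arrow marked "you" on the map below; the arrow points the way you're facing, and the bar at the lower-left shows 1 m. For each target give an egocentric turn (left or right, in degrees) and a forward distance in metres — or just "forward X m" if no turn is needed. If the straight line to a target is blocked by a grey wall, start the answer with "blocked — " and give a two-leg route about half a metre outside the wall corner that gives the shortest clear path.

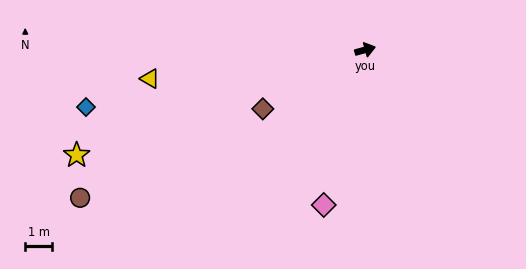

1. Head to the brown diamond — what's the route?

turn right 165°, forward 4.4 m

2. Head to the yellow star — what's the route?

turn right 175°, forward 11.5 m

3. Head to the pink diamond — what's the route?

turn right 120°, forward 6.0 m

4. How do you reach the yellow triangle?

turn left 172°, forward 8.1 m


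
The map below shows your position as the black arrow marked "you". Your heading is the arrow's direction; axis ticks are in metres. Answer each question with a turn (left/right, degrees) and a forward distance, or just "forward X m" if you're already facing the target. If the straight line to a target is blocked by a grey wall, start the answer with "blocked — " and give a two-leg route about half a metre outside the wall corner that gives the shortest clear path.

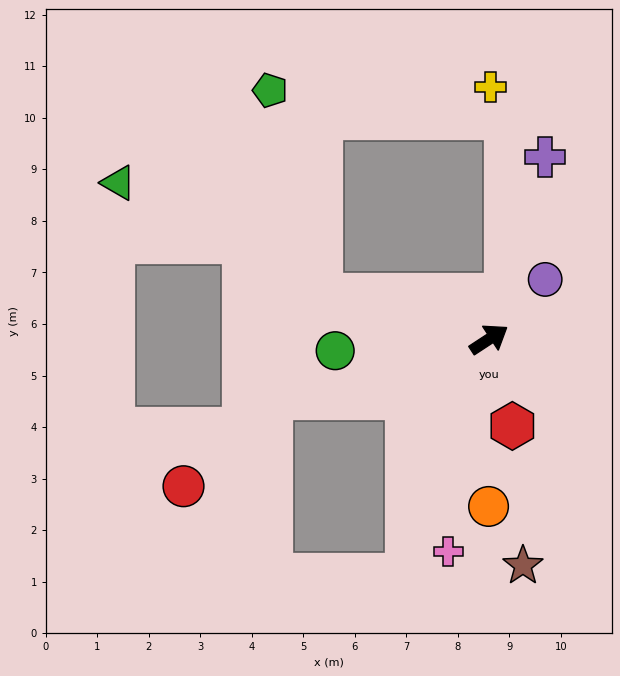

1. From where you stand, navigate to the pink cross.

turn right 134°, forward 4.2 m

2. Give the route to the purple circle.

turn left 14°, forward 1.6 m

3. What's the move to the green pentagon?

blocked — turn left 132°, forward 3.4 m, then turn right 61°, forward 4.1 m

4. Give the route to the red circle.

blocked — turn left 162°, forward 4.4 m, then turn left 30°, forward 2.4 m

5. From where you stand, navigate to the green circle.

turn left 151°, forward 3.0 m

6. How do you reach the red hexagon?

turn right 108°, forward 1.7 m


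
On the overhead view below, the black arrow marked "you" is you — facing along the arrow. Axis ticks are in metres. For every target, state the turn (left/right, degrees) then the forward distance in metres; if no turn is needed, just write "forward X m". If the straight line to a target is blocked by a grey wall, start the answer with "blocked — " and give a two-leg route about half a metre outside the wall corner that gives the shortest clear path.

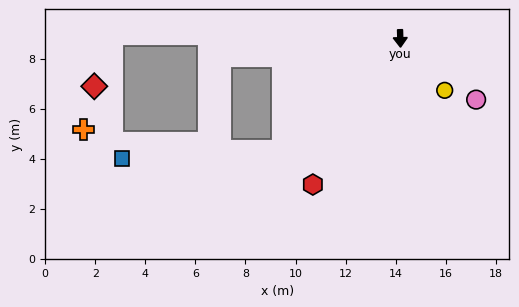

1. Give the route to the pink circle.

turn left 50°, forward 3.9 m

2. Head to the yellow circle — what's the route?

turn left 39°, forward 2.7 m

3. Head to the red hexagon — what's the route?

turn right 32°, forward 6.8 m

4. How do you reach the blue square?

blocked — turn right 48°, forward 6.5 m, then turn right 41°, forward 6.4 m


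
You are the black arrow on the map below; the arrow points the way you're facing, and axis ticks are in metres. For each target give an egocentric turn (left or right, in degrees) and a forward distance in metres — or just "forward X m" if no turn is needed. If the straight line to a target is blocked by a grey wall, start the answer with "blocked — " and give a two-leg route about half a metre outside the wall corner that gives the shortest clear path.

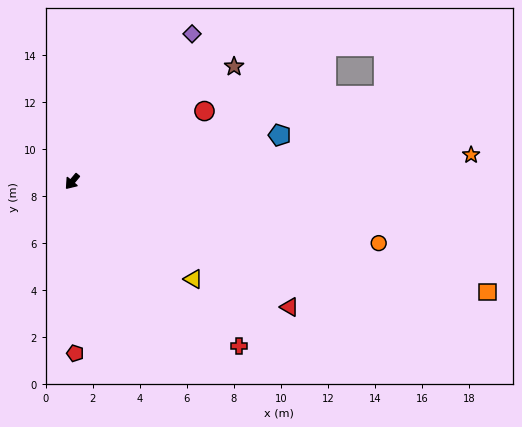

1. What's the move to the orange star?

turn left 134°, forward 17.0 m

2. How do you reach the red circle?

turn left 158°, forward 6.4 m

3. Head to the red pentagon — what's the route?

turn left 41°, forward 7.3 m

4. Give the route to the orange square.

turn left 115°, forward 18.3 m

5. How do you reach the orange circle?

turn left 119°, forward 13.3 m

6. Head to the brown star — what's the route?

turn left 165°, forward 8.4 m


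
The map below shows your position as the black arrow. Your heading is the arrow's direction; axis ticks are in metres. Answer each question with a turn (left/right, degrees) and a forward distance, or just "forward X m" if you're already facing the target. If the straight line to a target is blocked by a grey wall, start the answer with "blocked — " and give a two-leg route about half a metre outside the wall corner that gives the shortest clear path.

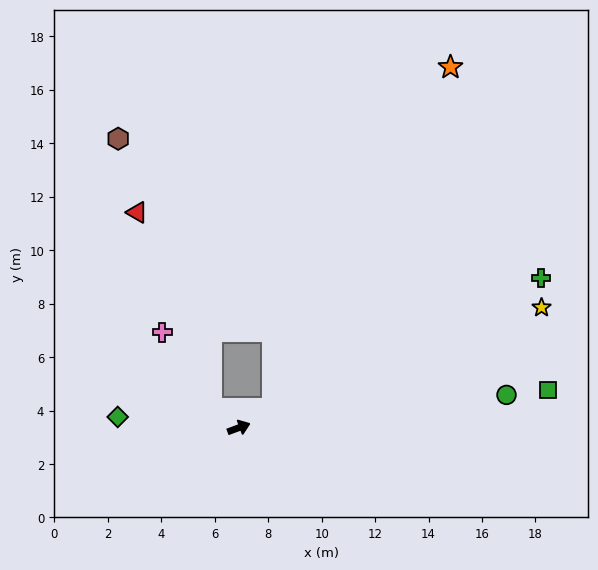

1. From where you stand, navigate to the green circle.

turn right 13°, forward 10.1 m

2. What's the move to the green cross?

turn left 6°, forward 12.6 m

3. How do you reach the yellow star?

forward 12.2 m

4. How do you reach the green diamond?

turn left 155°, forward 4.6 m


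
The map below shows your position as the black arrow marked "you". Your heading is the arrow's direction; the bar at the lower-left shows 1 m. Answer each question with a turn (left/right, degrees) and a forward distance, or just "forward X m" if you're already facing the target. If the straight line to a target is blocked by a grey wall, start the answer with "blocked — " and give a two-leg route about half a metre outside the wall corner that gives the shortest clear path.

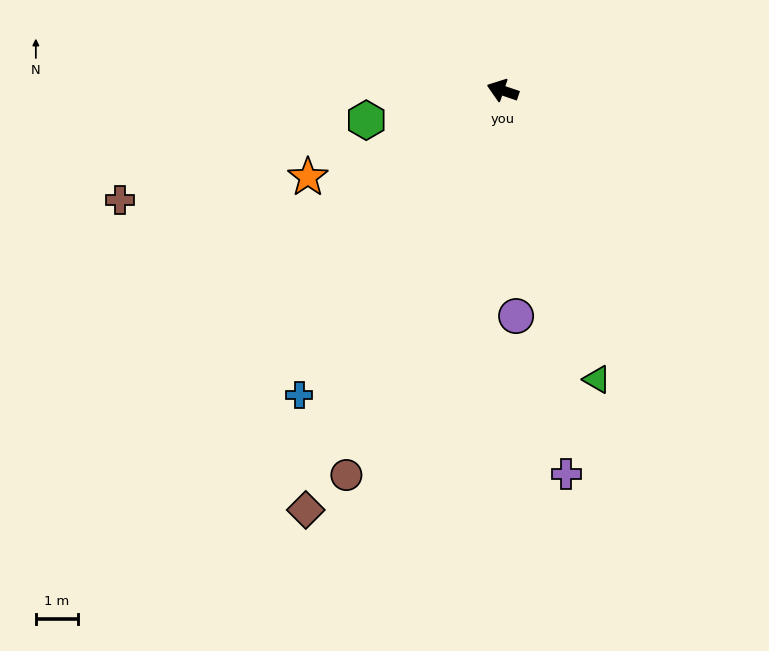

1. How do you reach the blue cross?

turn left 75°, forward 8.6 m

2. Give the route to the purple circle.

turn left 112°, forward 5.3 m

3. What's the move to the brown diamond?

turn left 84°, forward 10.9 m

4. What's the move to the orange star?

turn left 43°, forward 5.0 m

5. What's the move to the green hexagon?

turn left 31°, forward 3.3 m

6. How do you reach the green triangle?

turn left 127°, forward 7.2 m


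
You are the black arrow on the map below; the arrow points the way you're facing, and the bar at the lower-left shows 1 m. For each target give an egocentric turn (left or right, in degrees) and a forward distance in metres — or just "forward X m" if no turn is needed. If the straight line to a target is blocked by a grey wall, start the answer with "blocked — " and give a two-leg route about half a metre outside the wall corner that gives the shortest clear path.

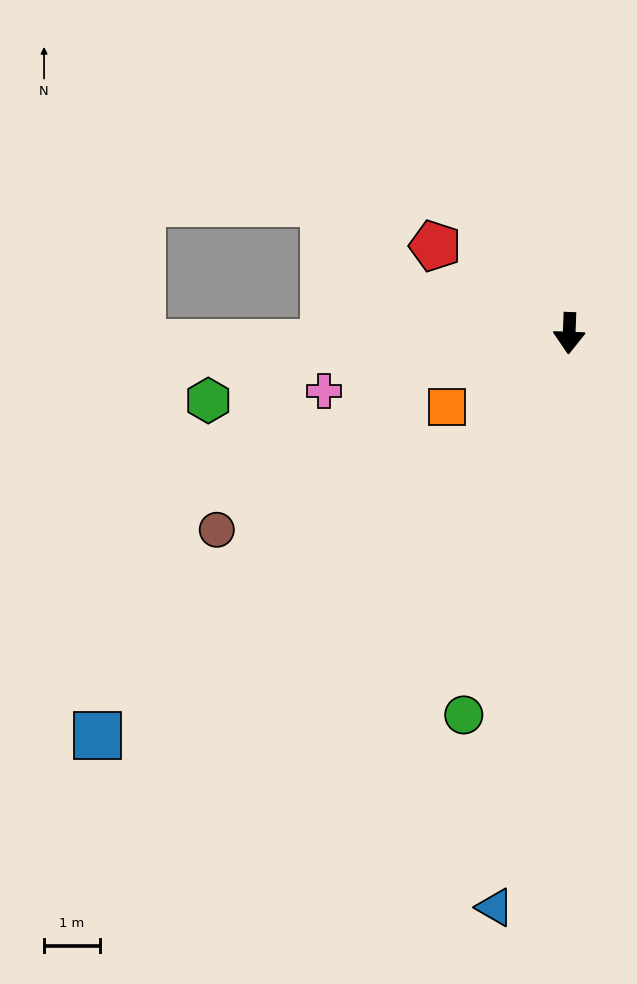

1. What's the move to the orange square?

turn right 57°, forward 2.5 m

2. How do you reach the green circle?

turn right 13°, forward 7.1 m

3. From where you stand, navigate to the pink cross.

turn right 75°, forward 4.5 m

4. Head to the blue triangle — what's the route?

turn right 5°, forward 10.3 m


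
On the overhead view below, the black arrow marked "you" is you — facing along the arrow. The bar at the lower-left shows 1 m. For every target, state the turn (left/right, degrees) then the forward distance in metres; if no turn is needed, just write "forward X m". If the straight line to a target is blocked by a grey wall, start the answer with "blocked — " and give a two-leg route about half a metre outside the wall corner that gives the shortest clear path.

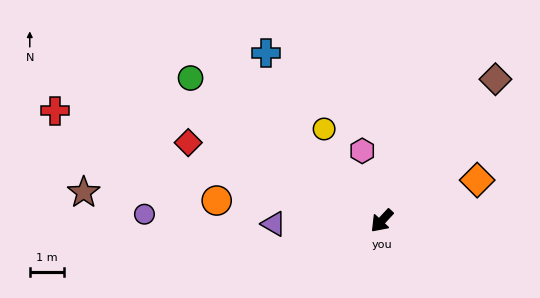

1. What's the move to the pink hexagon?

turn right 121°, forward 2.1 m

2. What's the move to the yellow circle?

turn right 105°, forward 3.1 m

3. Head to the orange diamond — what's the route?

turn left 156°, forward 3.0 m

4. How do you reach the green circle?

turn right 84°, forward 6.9 m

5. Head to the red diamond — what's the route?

turn right 69°, forward 6.0 m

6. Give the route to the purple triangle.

turn right 45°, forward 3.1 m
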